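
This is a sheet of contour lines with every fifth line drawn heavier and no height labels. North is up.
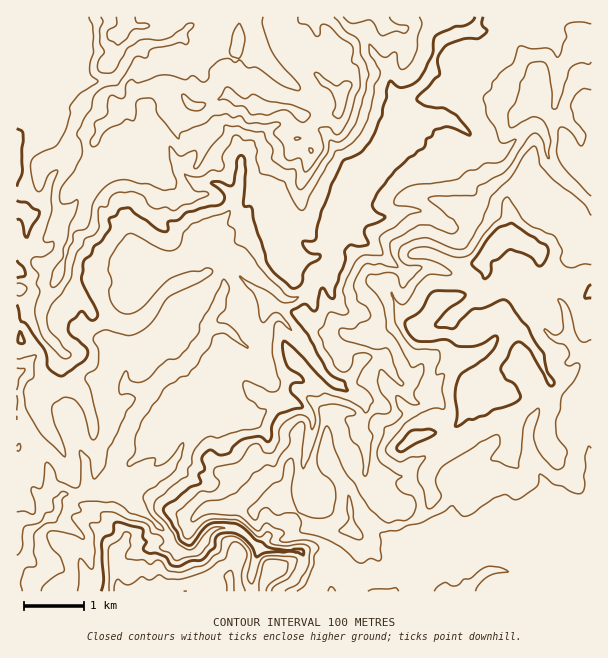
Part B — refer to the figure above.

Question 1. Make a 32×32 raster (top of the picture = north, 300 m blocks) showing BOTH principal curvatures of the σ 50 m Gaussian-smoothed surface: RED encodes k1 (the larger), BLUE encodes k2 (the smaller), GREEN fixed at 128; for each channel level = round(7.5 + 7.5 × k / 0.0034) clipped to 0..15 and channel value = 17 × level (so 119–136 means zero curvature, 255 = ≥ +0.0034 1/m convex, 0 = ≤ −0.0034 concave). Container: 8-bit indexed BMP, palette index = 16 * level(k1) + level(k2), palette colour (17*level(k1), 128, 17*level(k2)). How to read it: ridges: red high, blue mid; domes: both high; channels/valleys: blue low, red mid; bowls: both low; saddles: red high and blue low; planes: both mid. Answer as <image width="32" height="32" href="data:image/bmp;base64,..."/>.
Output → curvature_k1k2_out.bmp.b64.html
<image width="32" height="32" href="data:image/bmp;base64,Qk02CAAAAAAAADYEAAAoAAAAIAAAACAAAAABAAgAAAAAAAAEAAATCwAAEwsAAAABAAAAAAAAAIAAABGAAAAigAAAM4AAAESAAABVgAAAZoAAAHeAAACIgAAAmYAAAKqAAAC7gAAAzIAAAN2AAADugAAA/4AAAACAEQARgBEAIoARADOAEQBEgBEAVYARAGaAEQB3gBEAiIARAJmAEQCqgBEAu4ARAMyAEQDdgBEA7oARAP+AEQAAgCIAEYAiACKAIgAzgCIARIAiAFWAIgBmgCIAd4AiAIiAIgCZgCIAqoAiALuAIgDMgCIA3YAiAO6AIgD/gCIAAIAzABGAMwAigDMAM4AzAESAMwBVgDMAZoAzAHeAMwCIgDMAmYAzAKqAMwC7gDMAzIAzAN2AMwDugDMA/4AzAACARAARgEQAIoBEADOARABEgEQAVYBEAGaARAB3gEQAiIBEAJmARACqgEQAu4BEAMyARADdgEQA7oBEAP+ARAAAgFUAEYBVACKAVQAzgFUARIBVAFWAVQBmgFUAd4BVAIiAVQCZgFUAqoBVALuAVQDMgFUA3YBVAO6AVQD/gFUAAIBmABGAZgAigGYAM4BmAESAZgBVgGYAZoBmAHeAZgCIgGYAmYBmAKqAZgC7gGYAzIBmAN2AZgDugGYA/4BmAACAdwARgHcAIoB3ADOAdwBEgHcAVYB3AGaAdwB3gHcAiIB3AJmAdwCqgHcAu4B3AMyAdwDdgHcA7oB3AP+AdwAAgIgAEYCIACKAiAAzgIgARICIAFWAiABmgIgAd4CIAIiAiACZgIgAqoCIALuAiADMgIgA3YCIAO6AiAD/gIgAAICZABGAmQAigJkAM4CZAESAmQBVgJkAZoCZAHeAmQCIgJkAmYCZAKqAmQC7gJkAzICZAN2AmQDugJkA/4CZAACAqgARgKoAIoCqADOAqgBEgKoAVYCqAGaAqgB3gKoAiICqAJmAqgCqgKoAu4CqAMyAqgDdgKoA7oCqAP+AqgAAgLsAEYC7ACKAuwAzgLsARIC7AFWAuwBmgLsAd4C7AIiAuwCZgLsAqoC7ALuAuwDMgLsA3YC7AO6AuwD/gLsAAIDMABGAzAAigMwAM4DMAESAzABVgMwAZoDMAHeAzACIgMwAmYDMAKqAzAC7gMwAzIDMAN2AzADugMwA/4DMAACA3QARgN0AIoDdADOA3QBEgN0AVYDdAGaA3QB3gN0AiIDdAJmA3QCqgN0Au4DdAMyA3QDdgN0A7oDdAP+A3QAAgO4AEYDuACKA7gAzgO4ARIDuAFWA7gBmgO4Ad4DuAIiA7gCZgO4AqoDuALuA7gDMgO4A3YDuAO6A7gD/gO4AAID/ABGA/wAigP8AM4D/AESA/wBVgP8AZoD/AHeA/wCIgP8AmYD/AKqA/wC7gP8AzID/AN2A/wDugP8A/4D/AKSnp7WS6LXG5+XGt7TwoLDnpLe3ppaYhpaFmIeHh4eHlHR0xoLmpMajlZTG5tD68MWnhoanloeHhoeGhoeHh4ejp7e0lPikwpDgcNb5gOCQkJOGyIV1hoeGh4eIiId3h6LCs6LFxemwkPmAoID0otX35timtbeVdZeGh4eHd4d3yKST1tbGccDnyPf39tantoV015aFddWllZd2h4d3hoampIHAkJOStoeXpZSGl9iVhXT4koWmtMeUt4eWloWGtZakx9PXkqaScpSkx6eWpNSTxrWClZL3hYSWl5a2k7eUqIPXkdaBxpaklNiElcaU9aH4lpHXx5HVlYSXqIHXp4PGpreSyJWjuJaCtoWmtIP3kPaWgKXo2LTHloWnkfiEtLa3hYW3toC4lpaFhYRyt+mg96XCxZS3pbaXhpWC5nSTt6d2lpaWxZO4p5aGhqeikOTIxYCB9KKBt4e3uKW0lLXIpZe2hYaTgpaXhqenlnPUxICgt+eAtqS4h5eog9e2g5C2t5alhpang4OXp5aEleewpdSTo6eCtpSnt4SD1pS1x5L4yJWFhoeYlZSnhYS21IGotKSSlbWippSVpcW2tZPD94VylKa4hoeYg5SGpdSAxrjHuLPHyKeXqJW2x4KSt7TnhpXYlYa3hoaVpYe3wvizxoJzhcenh4aGqLdzx4O29cWlpoV2h4enhpZzltaQsKGyt5fXoqi4uKWElpWVhbiwpfmFdYeHhpe4yKLngLbYkYKX2emQpJRzpZZ1p4WWp9e29nWFdoeGhYSmkoGWyZfHkaW2kPb09dX2pnaW14SHtLXExZWFdoW3hoWVpofHhaWTpYLGt7eGY4X4x+e3hXW0lrP4toR0p7R1dJSFh7eUp3WEpIOFpoJ0hJTmdISFpaSDx8SjlYSnt8e2xLSmlcWWh4Ont8Sy1si1ltZ1hrektsTHpeaFhZbHtLGxobd05pV2hYWHp6eGhZWW1na3kqSU14LWpcbYtsagx9iBtqai53V1lIaXhnaGhoaV6JG0pqOmxYPGhYWmscTGhXKVldb5o5WWg5aHh5eGg4L4kNiFlYZ1ttd1lqWjlqakg4PExqPBp4V1lpeIhnWG1LCQ14SXhoaFptemg6enppS12cTXxte4hoWUhYWGhpe4xcOTqIeHhqa3xsWVlse218anpoSDldeGhZOnmIeXl4aYtZSoh4d2dLCQx6a2lXS2loZ1dLem2KaSt4OVl5aWl6fGk5aHh4eVxvWxlZeWhZaGhoS3l5a1lJDHhpSol3Z1t8aUloeHiHWU6IKBkoWYhreFt6eFt8iQx7WGdIaHhqaFhIWmh4eHhaXGtsenlIZ2poW3lZPEkKOntqWWloaGlaaEpaQ="/>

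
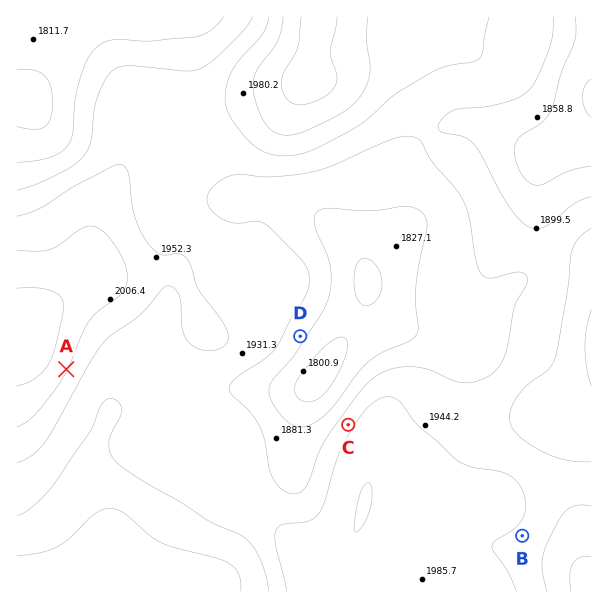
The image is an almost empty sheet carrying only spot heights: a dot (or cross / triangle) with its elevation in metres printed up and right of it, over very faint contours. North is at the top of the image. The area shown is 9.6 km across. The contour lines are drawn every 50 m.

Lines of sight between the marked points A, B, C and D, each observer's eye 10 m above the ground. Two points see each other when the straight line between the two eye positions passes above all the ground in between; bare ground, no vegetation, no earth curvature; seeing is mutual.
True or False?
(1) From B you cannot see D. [True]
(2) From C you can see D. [True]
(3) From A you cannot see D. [True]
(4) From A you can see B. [False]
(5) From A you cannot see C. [False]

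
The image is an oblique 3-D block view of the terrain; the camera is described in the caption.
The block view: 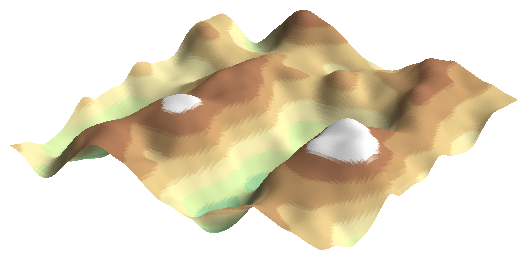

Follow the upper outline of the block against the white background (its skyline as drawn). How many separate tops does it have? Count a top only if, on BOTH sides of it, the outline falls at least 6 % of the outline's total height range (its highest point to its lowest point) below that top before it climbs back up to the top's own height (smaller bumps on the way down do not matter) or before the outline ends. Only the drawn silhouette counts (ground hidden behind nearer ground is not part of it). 3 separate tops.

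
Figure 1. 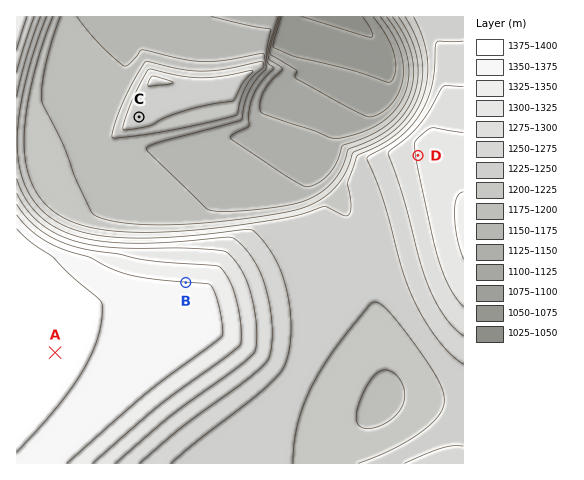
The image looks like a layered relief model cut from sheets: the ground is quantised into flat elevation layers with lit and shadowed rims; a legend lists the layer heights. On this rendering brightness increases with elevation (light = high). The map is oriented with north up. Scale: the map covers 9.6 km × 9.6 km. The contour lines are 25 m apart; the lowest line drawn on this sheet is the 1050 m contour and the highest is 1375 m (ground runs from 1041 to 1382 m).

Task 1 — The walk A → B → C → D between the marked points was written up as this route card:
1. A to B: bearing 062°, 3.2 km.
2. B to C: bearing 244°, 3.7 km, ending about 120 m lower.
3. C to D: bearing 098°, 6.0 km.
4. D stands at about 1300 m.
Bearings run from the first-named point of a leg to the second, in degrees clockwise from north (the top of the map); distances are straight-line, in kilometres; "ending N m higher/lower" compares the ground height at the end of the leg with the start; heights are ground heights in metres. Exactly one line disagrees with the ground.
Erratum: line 2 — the bearing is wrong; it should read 344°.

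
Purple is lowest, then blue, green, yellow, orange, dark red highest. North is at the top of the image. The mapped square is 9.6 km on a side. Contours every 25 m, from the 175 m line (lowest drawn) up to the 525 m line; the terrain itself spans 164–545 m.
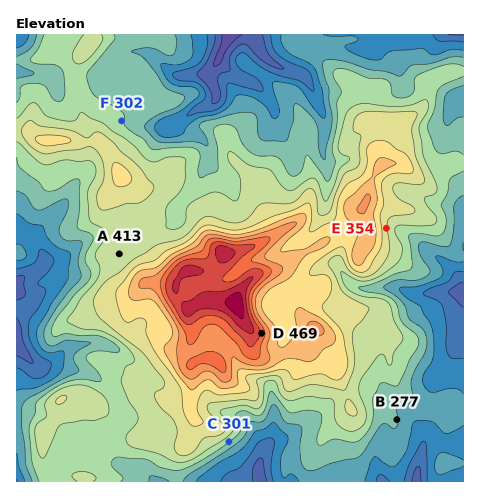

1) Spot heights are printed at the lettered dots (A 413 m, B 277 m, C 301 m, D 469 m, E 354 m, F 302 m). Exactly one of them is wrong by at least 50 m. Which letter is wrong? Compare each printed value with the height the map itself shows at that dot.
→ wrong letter A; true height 338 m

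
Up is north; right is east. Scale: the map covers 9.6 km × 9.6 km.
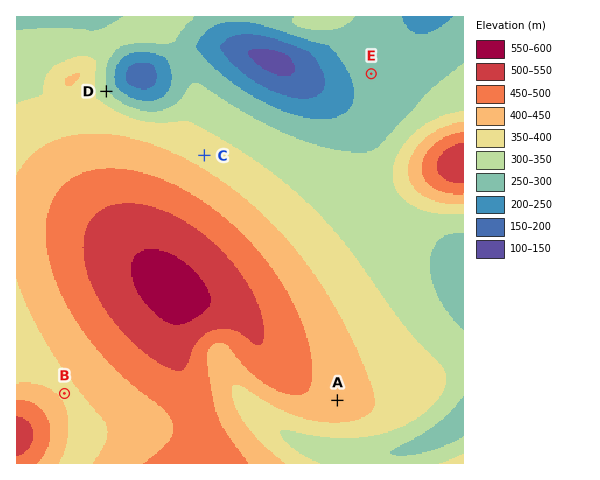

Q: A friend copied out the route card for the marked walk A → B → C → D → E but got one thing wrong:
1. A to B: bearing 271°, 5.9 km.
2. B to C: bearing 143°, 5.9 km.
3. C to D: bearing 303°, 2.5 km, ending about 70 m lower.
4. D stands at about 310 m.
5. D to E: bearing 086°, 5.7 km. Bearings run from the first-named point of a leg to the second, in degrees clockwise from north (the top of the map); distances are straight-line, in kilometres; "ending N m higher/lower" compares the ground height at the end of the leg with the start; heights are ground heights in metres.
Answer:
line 2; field bearing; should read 30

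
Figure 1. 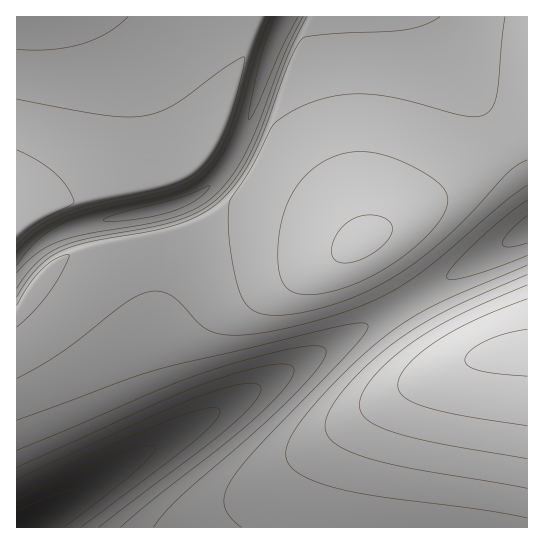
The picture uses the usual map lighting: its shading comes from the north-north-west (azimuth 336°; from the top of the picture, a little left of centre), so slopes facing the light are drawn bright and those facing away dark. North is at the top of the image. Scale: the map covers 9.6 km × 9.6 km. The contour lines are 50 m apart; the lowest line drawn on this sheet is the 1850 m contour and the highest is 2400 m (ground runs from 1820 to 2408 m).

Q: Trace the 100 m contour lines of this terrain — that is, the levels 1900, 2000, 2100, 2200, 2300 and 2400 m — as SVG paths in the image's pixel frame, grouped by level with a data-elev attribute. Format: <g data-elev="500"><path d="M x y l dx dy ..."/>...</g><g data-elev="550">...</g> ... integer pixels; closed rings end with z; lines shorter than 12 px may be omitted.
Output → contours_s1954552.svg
<g data-elev="1900"><path d="M17 499l48-22 52-22 28-9 6-1 4 1 0 4-2 4-16 16-36 29-38 28"/></g><g data-elev="2000"><path d="M17 480l133-63 45-19 44-14 14-1 7 3 1 5-5 8-24 26-28 22-105 80"/></g><g data-elev="2100"><path d="M17 450l146-62 43-16 45-14 40-9 23-3 11 2 1 6-4 8-22 27-42 40-78 68-15 16-12 14"/><path d="M17 265l20-24 12-10 14-8 33-12 81-19 17-8 13-10 14-17 12-24 25-84 12-32"/><path d="M527 243l-18 4-6-1-1-3 8-12 17-16"/><path d="M303 17l-19 38-25 67-12 27-16 27-17 20-19 13-23 9-29 7-60 10-26 7-20 11-20 20"/></g><g data-elev="2200"><path d="M17 378l46-27 64-49 11-6 11-4 10-1 11 4 9 7 25 25 11 6 12 2 24-1 31-5 39-10 36-11 32-15 29-18 28-22 57-50 24-18"/><path d="M527 265l-93 40-25 15-24 17-37 32-37 40-19 26-5 11-1 8 3 10 9 9 15 8 22 7 40 8 104 13 48 9"/><path d="M17 246l20-19 26-13 30-10 76-18 17-7 11-6 14-16 14-25 12-37 8-38-3 0-16 10-52 38-13 6-15 5-17 1-23-2-89-16"/><path d="M440 17l-17 8-18 5-72 4-30 4-6 8-8 17-24 66-12 28-15 24-18 20-19 14-27 10-27 7-58 10-28 9-12 7-11 9-11 14-10 16"/></g><g data-elev="2300"><path d="M299 294l22 0 26-7 27-12 27-17 24-20 17-20 6-16-1-7-3-6-11-11-20-12-20-8-19-5-15-1-14 1-15 5-13 8-15 13-11 16-7 19-5 21-1 24 3 19 7 11z"/><path d="M527 285l-69 30-24 14-23 14-20 16-18 18-10 14-4 14 2 8 6 7 11 6 16 6 44 11 89 16"/></g><g data-elev="2400"><path d="M527 329l-22 5-19 7-15 9-5 5-1 4 1 4 2 3 10 4 19 4 30 2"/></g>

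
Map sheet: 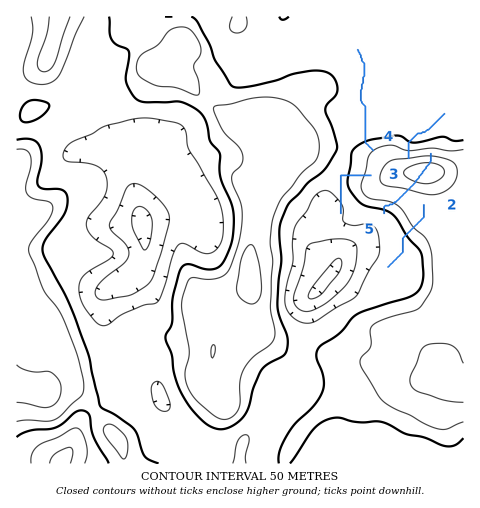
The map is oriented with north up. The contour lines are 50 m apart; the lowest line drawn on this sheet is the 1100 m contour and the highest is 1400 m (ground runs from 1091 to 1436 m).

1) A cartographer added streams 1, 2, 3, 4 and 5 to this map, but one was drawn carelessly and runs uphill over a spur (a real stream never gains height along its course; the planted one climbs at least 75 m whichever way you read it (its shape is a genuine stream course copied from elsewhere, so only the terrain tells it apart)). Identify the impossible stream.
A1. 5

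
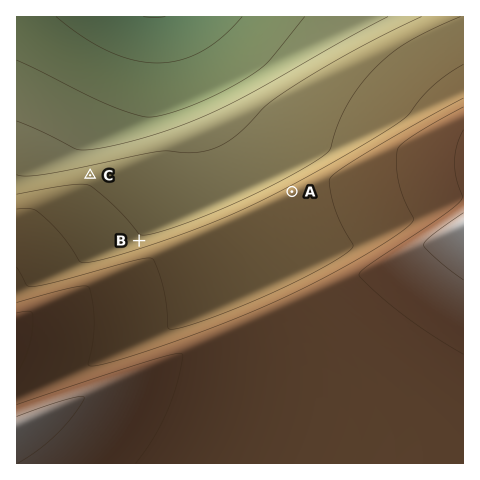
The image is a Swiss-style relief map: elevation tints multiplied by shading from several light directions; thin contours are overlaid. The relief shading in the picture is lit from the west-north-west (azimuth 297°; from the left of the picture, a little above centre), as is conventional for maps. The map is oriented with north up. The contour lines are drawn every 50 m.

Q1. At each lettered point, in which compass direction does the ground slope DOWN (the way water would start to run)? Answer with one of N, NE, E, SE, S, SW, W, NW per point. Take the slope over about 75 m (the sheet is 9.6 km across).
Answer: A NW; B N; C N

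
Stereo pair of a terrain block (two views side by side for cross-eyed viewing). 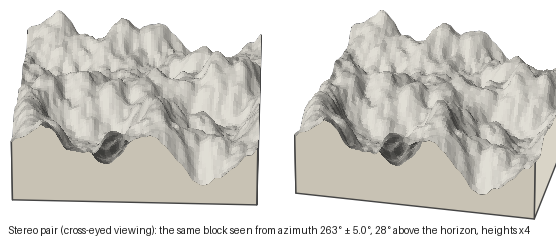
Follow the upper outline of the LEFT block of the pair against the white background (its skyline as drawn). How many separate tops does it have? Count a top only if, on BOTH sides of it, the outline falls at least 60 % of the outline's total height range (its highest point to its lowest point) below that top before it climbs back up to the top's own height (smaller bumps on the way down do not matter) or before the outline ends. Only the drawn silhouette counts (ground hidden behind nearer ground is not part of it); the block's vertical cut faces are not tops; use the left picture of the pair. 0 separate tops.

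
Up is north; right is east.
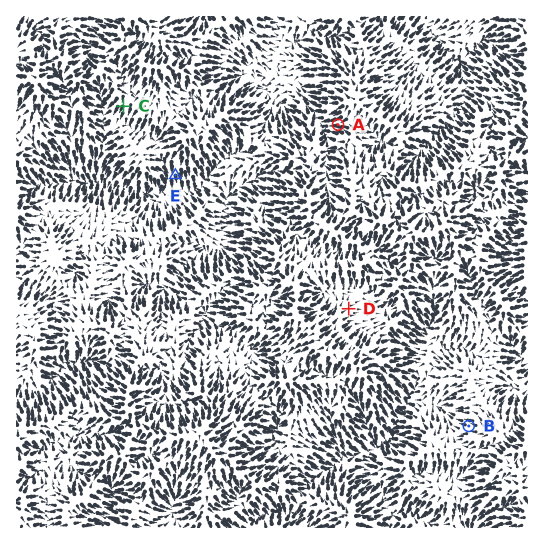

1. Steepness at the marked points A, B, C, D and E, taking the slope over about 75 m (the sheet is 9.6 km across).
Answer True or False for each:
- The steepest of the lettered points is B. False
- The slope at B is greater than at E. False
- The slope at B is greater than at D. True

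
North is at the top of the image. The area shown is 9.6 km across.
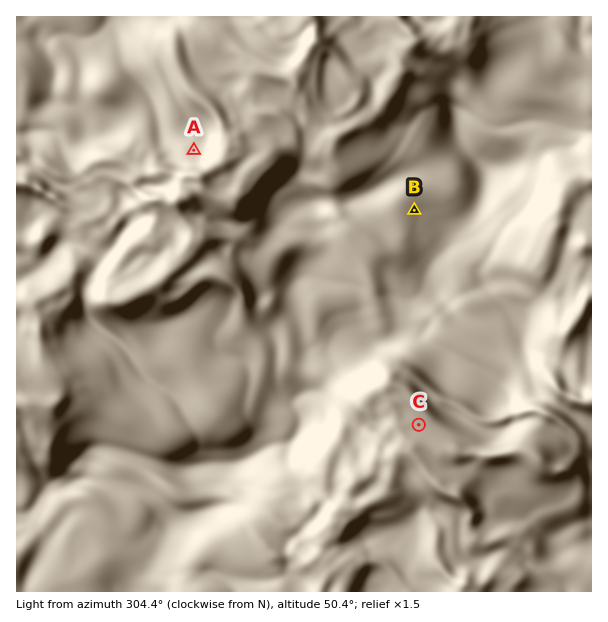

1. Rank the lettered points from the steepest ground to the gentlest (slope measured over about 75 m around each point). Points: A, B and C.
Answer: A B C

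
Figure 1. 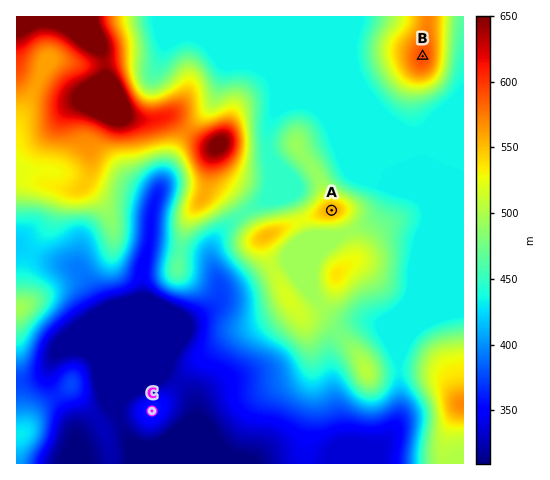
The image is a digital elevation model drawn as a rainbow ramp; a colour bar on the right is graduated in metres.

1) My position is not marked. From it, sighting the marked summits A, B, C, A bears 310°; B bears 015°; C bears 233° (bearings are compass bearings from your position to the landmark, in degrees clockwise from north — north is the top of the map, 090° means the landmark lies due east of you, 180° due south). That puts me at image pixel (372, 245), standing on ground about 500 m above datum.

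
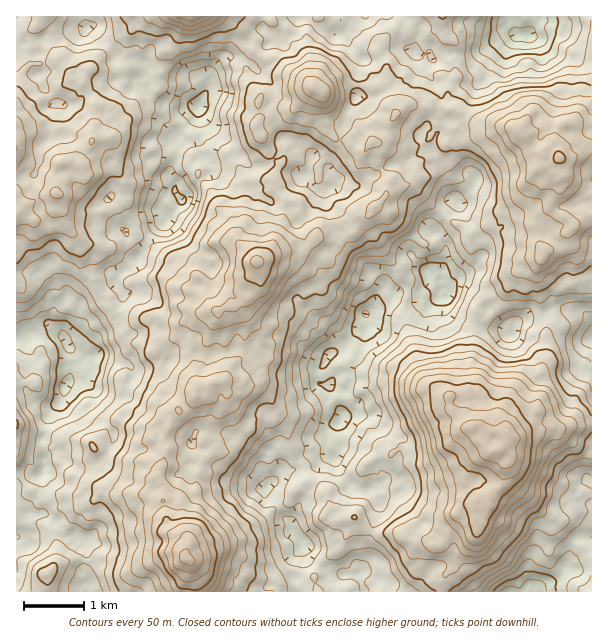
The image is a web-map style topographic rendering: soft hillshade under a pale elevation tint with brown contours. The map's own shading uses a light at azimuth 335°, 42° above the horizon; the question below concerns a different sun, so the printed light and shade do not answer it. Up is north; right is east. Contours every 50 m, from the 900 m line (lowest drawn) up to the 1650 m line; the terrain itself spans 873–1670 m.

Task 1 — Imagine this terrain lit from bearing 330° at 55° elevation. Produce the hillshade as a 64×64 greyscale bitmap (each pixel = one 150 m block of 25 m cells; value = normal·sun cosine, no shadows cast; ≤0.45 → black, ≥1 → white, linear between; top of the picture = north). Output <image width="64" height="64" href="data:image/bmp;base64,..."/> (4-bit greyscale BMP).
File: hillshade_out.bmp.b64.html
<image width="64" height="64" href="data:image/bmp;base64,Qk12CAAAAAAAAHYAAAAoAAAAQAAAAEAAAAABAAQAAAAAAAAIAAATCwAAEwsAABAAAAAAAAAAAAAAABEREQAiIiIAMzMzAERERABVVVUAZmZmAHd3dwCIiIgAmZmZAKqqqgC7u7sAzMzMAN3d3QDu7u4A////ANyoVnipqYaJmFRBFXZoqau6vMury6d5mFIhAARnms3d3LlVeKq6l3iGZEITd2iZm8qqu7u7mHmpdCEAAlZovd3N3IZoq8y5d3ZlQxNod5q825iJq7qIiJqXQgAARVWLzN7+yZq8zcy5iphkIld2ibztlleJmJmHaJdBEQA3dmmrzu7bvMzMzMu8yodTV2Z4m925ZWd3eZh2hzACECeXWKu7zMu7u7u7y83biHZndmmaqqqGd3iKqqmIYwEgBYdXq6q7uZiaq7u7zdyYiIiHaKqHmZd6u8u8uoiXESIEd1R5mry6d2iru7ze7amamphnmZiZmIve7czKialCIyN4hmeaq6qIeJqqzd3duqqqqod5q7u7mt7u3MupqmIzIVipiJmaqqqYiZq8zMy6qpq8yXi8zN26ve7szNu6gyIhJpqYqau7u6mqu7y7uqmZibzcmKy7zcu7zdzMzMymIjM0eam7zNzLzMzcu7u7mId3iszKrMqrqru8y7q7zMlCIzRomprN3MzN3czKmrunZVZ3nNy83LmImqqrqqqqqXMBI1eIaJu8y8zcu8uYq6hkI2d5vLzd25iJmaqqqoZndCASNFU2irzLmt3MzKibuXUiR4eaqrzd2pmaupiZh2eGQhIiJDWKu7uZztzMuJu6mFI2iIiZqs3cu6u6mImZqYdDMhI1RYu7zLm93LuoirqqhDR5iJmrzd3cu6qaiJq7mFREMkRFjNze66vMu6h4qpmYVFd3eKzd3d3KiJupmru5dnZkREWM7t7tu93bqFaJdniHZnZWi93dzLiHmrzLvLqYmahmZ4ve7d3c3dzKdWd2VoiHd2ZorMy6mIiavNzMyqqIq6iId77t7u3d3NynZodUV4iJmIeJqpmHiqqrzN3Lu5eLuZhlje7u3N3dzcqHiHVFZ3iaupmampiau7q7vcq8uIuoqXRb3t3Lzd3NzLmIiHVmd4q7u6qrq7vN3Lu8y7zJi7q6lki8zMy93d3d3LmZmGZneaqry7vN7u3d3L3cu7mKy7u3Z6vN3bu8zd3d26qpZVZ5qqvMzN7+7t3cve7cp1iru7loq73cqpq83MzcqqlkNGi8u93u7u/u7ty73u3IV6vMuomqmqqZqpq7qru6mYVDNYvM3u/u7u/u3Lve7tp3q8zKmqmImqvLqauoiJmYhkUySKvN7u7t7v7cqs7d23aKmrqZmIiaq7y6mph3eIiGVVM1er3d3t3e7tuZvd3KdVZniHZ4mJu5q7upiGZnaIdlZkNYrMzMzd3dyoaKzcuXVFVmZnmIq8u7y7qph2ZWeHdmVDWbzMu83u26hUaru6mGRFaImYmr3d3Lu8y5hlNHh3ZDJFm826vO7cqYRFiJmHZERomYmqvN3bu8zdypYhN4d2QjRpvLmazt3KllRWZlVXZVeIiaqqu7rLu93LmEEjaIdDNVipqams3cuYZlVnZmmYZ3eJmru7vMzLzcuYYyNWh0I2d4iImqrN3KmIVEeIiIiHd4iInN3d3cu93Kh0RGZ3UjV2eYeJqZrMyqljNXZ1Zoh3d2Z5zd3M3LvMyoVWd4hzI0VplkaJeKzMupUjVWZVaHd3dmec3t3bqazduHeIeYURNFaXVYmHi8zLunVVaGRGiImZiHrf/uy6rN7bmap4mDI0M2iYiZmJvLvMqHZYdUWImZqqms7/7d3Mze27zKiadUUgKKqYqpmru7y6hTZ4dniJmJmYre7u3u283bvNy6unVTEEiZq8qqu7qqqnR5mId4mXd4eK3u7d3czNy63dzLl2ZDJXrN3Lqqu5mrqJmphlaKmGVom+7dzd3MzLq83d3KiGUzar3cy5maqJq7qqqHVGm6dEeazc7t3My8y6ve7t24ZlRXmrzcqYiZZ5qry6h0NYmFRoqZvu3Muqq8ur3d3cp2VERnrMu6iIh1aavcypdDaJdViIe93cu7qZu6mrqsy6mGVVecqryomIZnis26mXZoiHV4irzMzMy5eaqZmYq8u6l2Z4mJvLqZl2ZovcqqiId4h2mru7vMu7p3q5mJiImquph1ZXmqu6qYVUe93LuId1eJmsy7u7qImpiaiJqYhomqmHVFiYmru6mGVpzd3Jh3RYmazMzMuXeKqYd4q7mXeJmpiHeZh5vLuql3eszcuphUaIm8zdypmGiHd4m7zKl4mquqqpiZmby6qpiKvM3LunVXeKzNy6q6hmZoibzMuXeKqrq7u8yqvLmZmavN3cu7l2eJq93LvMqYZmZnrMy6dniaq83d7sq83Kmqm8zMy7qph4eKzd3curunZDR8zcyniJq73u7u7KzeypqpqqvLu7qXdlac3cy6vLhlMkrM3cuqu8vO/+7tu97cqruYmbu7u6lmVnrMvNzMqolzSKu9zMzMur3v/+7czdy6u7qpmaqaqnd4eaq93cvMy5Zpu7u7zMy5m97v7u7t3bqru7uImpmqdWeImszMzN7sqYrNy7u8zLmave7u7+7dyqq8zKibmapzI1WKy6rO7+25qs3Lu8zMupu73u3v7d27u8vd2pqpmoUhI2mqq83u7cu7u7uqu7uoirvO7d7tzKqrzM7sqYh5qEIkRoqrzN7svdy7qZmpmYdXmr3u7d3MqZqrve25h3Z3QhJFeaqqzcu8zN3JiJmZl1Vpm83M3dy6h4iazLqYdkMgACZ3iZq8ypmr3dyqmpiYZUeYirzMzMyXd4msuqp2QRAABHh4iL3ZmJrO3cuql3h0Roh4vLu7"/>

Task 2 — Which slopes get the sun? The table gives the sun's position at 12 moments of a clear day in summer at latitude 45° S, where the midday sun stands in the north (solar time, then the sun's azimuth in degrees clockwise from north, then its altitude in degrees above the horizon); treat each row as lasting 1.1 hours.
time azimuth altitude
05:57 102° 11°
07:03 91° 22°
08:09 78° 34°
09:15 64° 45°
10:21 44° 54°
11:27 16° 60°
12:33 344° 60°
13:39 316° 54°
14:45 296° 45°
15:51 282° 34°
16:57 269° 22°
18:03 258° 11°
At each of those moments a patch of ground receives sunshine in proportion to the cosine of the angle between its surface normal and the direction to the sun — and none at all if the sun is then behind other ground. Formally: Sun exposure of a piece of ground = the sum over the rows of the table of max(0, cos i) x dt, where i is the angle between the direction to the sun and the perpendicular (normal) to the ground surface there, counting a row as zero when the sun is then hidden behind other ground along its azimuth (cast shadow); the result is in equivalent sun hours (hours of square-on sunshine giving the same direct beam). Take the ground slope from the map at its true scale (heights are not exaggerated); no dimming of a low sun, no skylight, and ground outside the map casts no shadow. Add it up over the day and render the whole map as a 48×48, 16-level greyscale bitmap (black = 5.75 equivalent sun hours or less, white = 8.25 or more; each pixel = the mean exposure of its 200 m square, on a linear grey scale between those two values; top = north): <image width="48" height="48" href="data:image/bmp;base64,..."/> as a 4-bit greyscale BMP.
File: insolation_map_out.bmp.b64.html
<image width="48" height="48" href="data:image/bmp;base64,Qk32BAAAAAAAAHYAAAAoAAAAMAAAADAAAAABAAQAAAAAAIAEAAATCwAAEwsAABAAAAAAAAAAAAAAABEREQAiIiIAMzMzAERERABVVVUAZmZmAHd3dwCIiIgAmZmZAKqqqgC7u7sAzMzMAN3d3QDu7u4A////AMqYqad3eGQzJomsvL3dy9x2iEJABJmrzbq4h4moUiJFVoq9y8y7zKdYu6YgAEI73M3tqKvLp1eIdoms3bpnmpZ5aKUBEkZoms3dzNyruqzMuIqbu6enZDR4d4MCQkaonKq7qqiZmJzczLu7yTOqd3e822ZiQhZmnIrMdEiLm97tzdy6piKZm93cyli2RlWHaaqpiHmHrO7t3d7aRGrNzM3supm3VTKsqrmaq4Z5rM3d3c3chove663cy7zLUjR6uszdy7vN3N7bu6u6mqzcu7u6qazdc2iHvLzbvN3LzM3LmIiHrd7rd5qImZuZhTRJmVia2ry7vbvMpzZ3jN3cyYiYd5gzmGRTEIl7qord3cvNumR4msus3bqpZHiJm5hRBpmqutrLu8urzLZHq8u7zNyneYe9yodDeHm93uyazKiaqap1mInNzctkWqrM3cuqdru83dy83MlnhnqqmYVqy6dUaL7u3drN3LuLrN3dy92GeYV5u8llh2VGm83u7dy83Ldmvduszcy7qqdpq6u7d4dnrM3N7d7M3Lyke7mszdzdy7y6q3iJupm83u7u7tzM7c23irvbq83e7szImnqIu6vd7u7t3e25vN3JqqqYaavN3tzKdlirzd3e3e7t3N3bve3bmWN5vKm6mbu7mCJqze3e3u7t3M3bvazId2errMq5eJmqh4RYrMvu7d3cqbzJeGiUSIa6mquYd2ibmIlXqrvd7ty4aLzdp0V5mVnN7bq7ypdouoVWZ63d3cvLY2m7p1R4pozN24y97blCaIh2VozMm7zbdSZ1RLppdpy5mKzczKmFVXp0V4eruqzJiIVqibunaLu93N3My7mHZ4l1eVermoi7qoQ3iWiZdpaKy8zLqaq4mZmmUTrGJWWLu4hCVpVnaZqXjN3aaL7tvJmnAUd2Z3dnu7y5iYZEm83bnN3MzN7u3bq6ZmAb2XqYq73ah2ipq7qambzM3u3u3O3LpkQ2hp25qKurt7ypmqqJmIrLze7u297sypiEOt3Lmauc3NyYdozJdZiq3u7bzN3e7cqFaqm8h4mnm8y8t0eZd3dJ7ty73tvM3NuIdRfKmXeYa8zNunWLuJJc3M3My7upi83clnmWm6qqm4rKu8uruli9utysl7uGmazdumQkiay6mIrO7amXqbvcu7eLzKloqZmsyHInhqzNyrm97bmni7vN3ZZ6ymSLzMq8q7mHZZ3d3cu8zd7aiJnN2nnJRFnNzcqpy7u5i8zbvN3e3d3cqay8uZzLd3eM7cp5m5vd7tzu3N28vM3dyreIvLq8uDA53c3LzN3u7u3u7d3Iit3t2mc2qpzch1l5eM7t7dze7d3t7t27u7zLu6qXh63aq926u83e3Mqt3dze7tmr3Ku6u5VVd7ysze3c3L3t7tze3d3u7s3M3uu7qWIBKams7e7duM3cy8vd3d3dzMzO7u2ZmLdCRIzNze3dvMuqmImc3d3M27mbzNyohjIAForbvd2r3du6qsqZyYesy8uZmYiZhQAABpqa3cqr3e7KiIlnh1m6mg=="/>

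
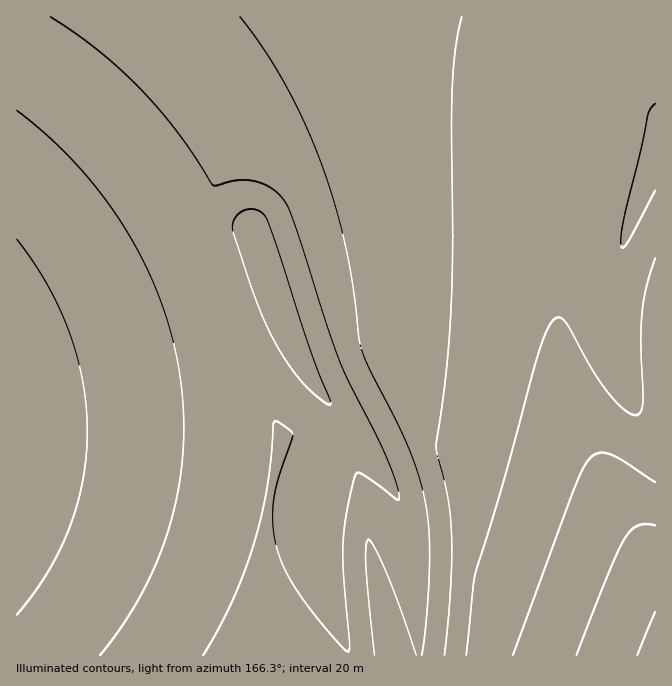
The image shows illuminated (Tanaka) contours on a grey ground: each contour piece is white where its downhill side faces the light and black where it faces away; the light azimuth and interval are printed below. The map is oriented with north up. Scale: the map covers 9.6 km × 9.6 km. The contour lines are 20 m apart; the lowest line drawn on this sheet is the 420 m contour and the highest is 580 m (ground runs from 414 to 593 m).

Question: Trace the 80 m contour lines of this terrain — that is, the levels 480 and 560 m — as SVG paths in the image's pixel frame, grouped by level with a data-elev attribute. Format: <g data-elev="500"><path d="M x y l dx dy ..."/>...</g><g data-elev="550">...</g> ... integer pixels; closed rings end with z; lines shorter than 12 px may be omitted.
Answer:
<g data-elev="480"><path d="M466 655l9-81 28-92 34-124 10-28 8-12 4-1 5 3 6 9 23 41 16 23 18 19 7 3 5-1 3-5 1-9-2-57 1-33 5-25 8-27"/></g><g data-elev="560"><path d="M100 655l24-31 19-32 15-34 12-34 9-37 4-37 1-37-4-38-8-38-12-37-15-35-19-35-23-33-26-32-29-28-31-27"/><path d="M326 403l4 2 0-5-20-52-43-128-3-6-7-4-7-1-6 2-9 7-2 5 0 7 18 57 12 30 14 28 16 25 15 18z"/></g>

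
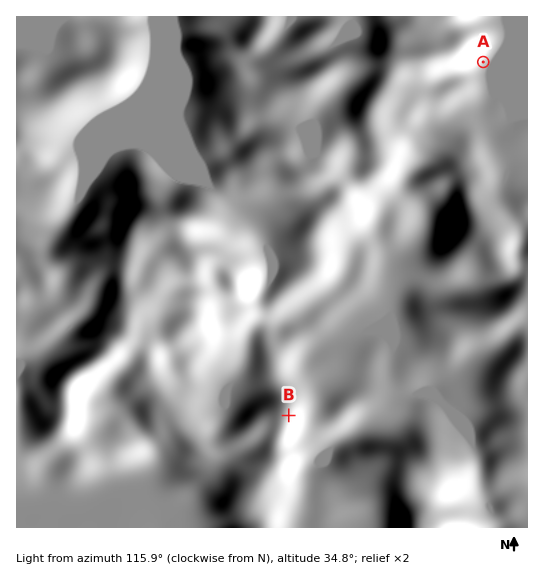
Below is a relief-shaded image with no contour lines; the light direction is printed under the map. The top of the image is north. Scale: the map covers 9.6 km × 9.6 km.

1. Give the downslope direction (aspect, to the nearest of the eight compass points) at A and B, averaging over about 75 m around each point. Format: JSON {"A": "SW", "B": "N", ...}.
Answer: {"A": "SE", "B": "E"}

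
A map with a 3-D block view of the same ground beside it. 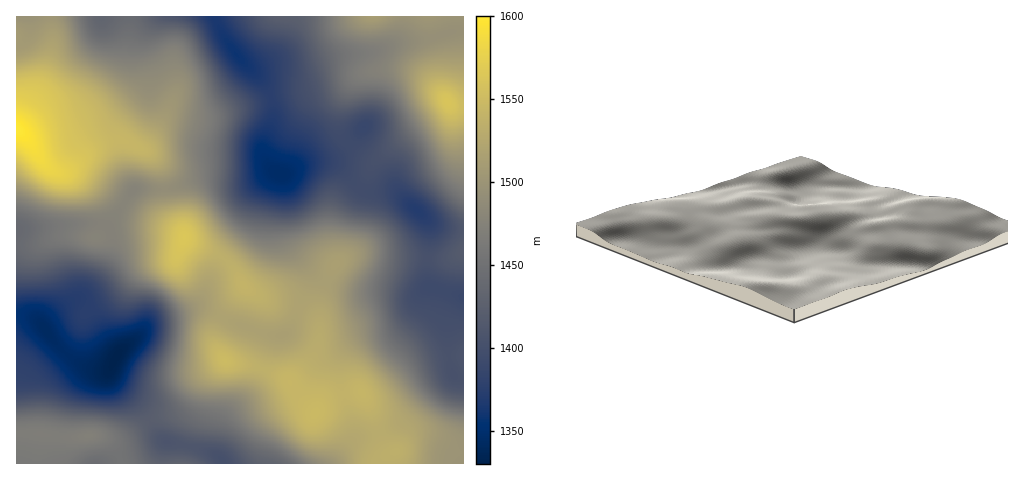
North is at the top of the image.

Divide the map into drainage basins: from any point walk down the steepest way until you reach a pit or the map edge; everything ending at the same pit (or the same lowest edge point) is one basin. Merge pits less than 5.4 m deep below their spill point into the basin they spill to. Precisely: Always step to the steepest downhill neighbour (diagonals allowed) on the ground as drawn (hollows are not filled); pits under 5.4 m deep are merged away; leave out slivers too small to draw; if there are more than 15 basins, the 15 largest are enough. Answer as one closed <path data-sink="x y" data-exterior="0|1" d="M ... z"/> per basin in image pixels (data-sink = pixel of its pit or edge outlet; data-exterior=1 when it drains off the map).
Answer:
<path data-sink="116 357" data-exterior="0" d="M18 130l-2 1 1 333 20-1 4-28 19 2 42-1 11 4 11-2 23-16 27-9 7-5 16-25 27-23 45 11 21 11 18-17 8-12 3-12 0-16-2-5-17-11-30-7-22-13-15-22-9-8-36-18-20-31-6-39-12-19-26-11-14 0-19 8-22 20-9 3-15-8-15-23z"/><path data-sink="281 174" data-exterior="0" d="M402 68l-33 3-64 20-34 5-63 20-29-4-10 1-20 28-8 7 9 4 10 13 3 10 5 35 4 10 10 10 2 7 4 4 36 18 9 8 15 22 22 13 30 7 14 8 5 7 1-27 10-23 8-12 0-32 7-21 19-26 10-20 29-25 36-23 9-9-2-7-22-22z"/><path data-sink="237 55" data-exterior="0" d="M432 16l-302 0-3 52-8 17-15 15-28 18-44 15-10 0 8 8 15 23 10 7 6 1 8-3 22-20 19-8 14 0 19 7 22-31 8-5 26 4 15-1 57-19 34-5 64-20 16-3 27 3 12 6 20 19 0-43z"/><path data-sink="463 297" data-exterior="1" d="M463 252l-15 7-55-1-18-4-18 0-17 7-7 6-13 30-1 44-3 12-8 12-18 17 11 16 14 15 11-12 9-5 18-4 8 0 6 4 9-1 14-7 29-22 26-8 18-1z"/><path data-sink="223 461" data-exterior="0" d="M225 360l-28 23-11 19-10 10-29 10-23 16-11 2-9-3 11 10 6 16 260 1 7-9 4-2-7-6-13-36-11-19-26 4-9 5-11 12-14-15-15-19-31-13z"/><path data-sink="417 210" data-exterior="0" d="M448 102l-4 10-37 23-34 29-9 19-21 31-5 16 1 32 18-8 18 0 18 4 55 1 16-8 0-143-11-2z"/><path data-sink="102 17" data-exterior="1" d="M129 16l-78 1 1 31-4 20-6 16-25 41 0 5 15 3 44-15 28-18 15-15 8-17z"/><path data-sink="25 17" data-exterior="1" d="M50 16l-34 1 1 110 20-33 11-26 4-20z"/><path data-sink="95 463" data-exterior="1" d="M49 435l-9 0-3 18 1 11 83-1-6-16-14-11-41 1z"/>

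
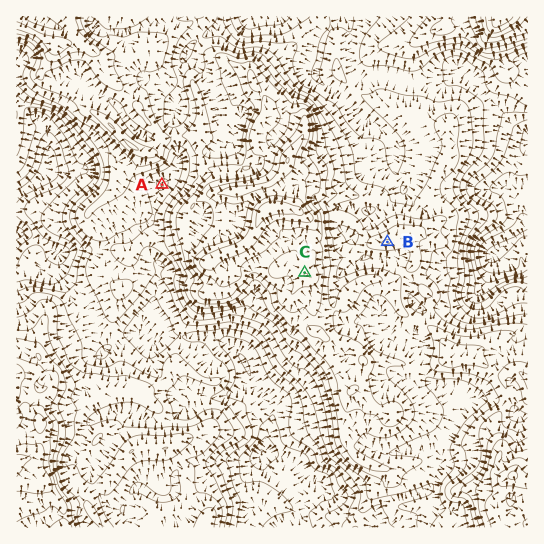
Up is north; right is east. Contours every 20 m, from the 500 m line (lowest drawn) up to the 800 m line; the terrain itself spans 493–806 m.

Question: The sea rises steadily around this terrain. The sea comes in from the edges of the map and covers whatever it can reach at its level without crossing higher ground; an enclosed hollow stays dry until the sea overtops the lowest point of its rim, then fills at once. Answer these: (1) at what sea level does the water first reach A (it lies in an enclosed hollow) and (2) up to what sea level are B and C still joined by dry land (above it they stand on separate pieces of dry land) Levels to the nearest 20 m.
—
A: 640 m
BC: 680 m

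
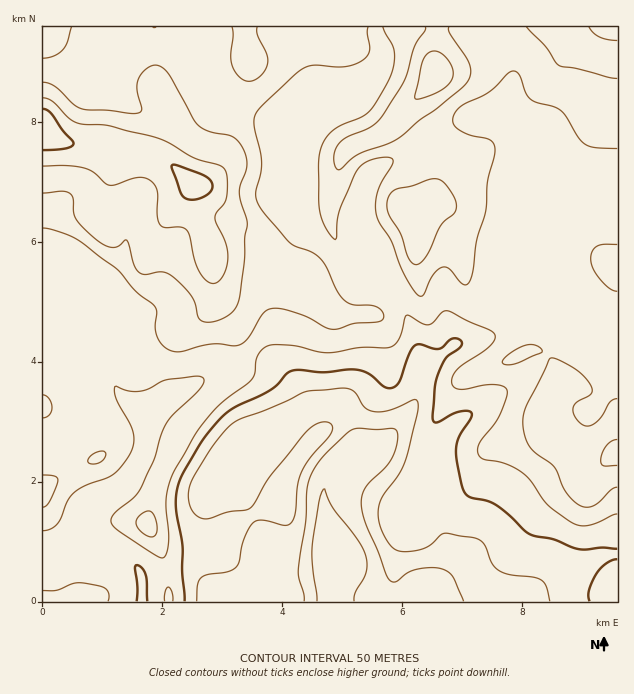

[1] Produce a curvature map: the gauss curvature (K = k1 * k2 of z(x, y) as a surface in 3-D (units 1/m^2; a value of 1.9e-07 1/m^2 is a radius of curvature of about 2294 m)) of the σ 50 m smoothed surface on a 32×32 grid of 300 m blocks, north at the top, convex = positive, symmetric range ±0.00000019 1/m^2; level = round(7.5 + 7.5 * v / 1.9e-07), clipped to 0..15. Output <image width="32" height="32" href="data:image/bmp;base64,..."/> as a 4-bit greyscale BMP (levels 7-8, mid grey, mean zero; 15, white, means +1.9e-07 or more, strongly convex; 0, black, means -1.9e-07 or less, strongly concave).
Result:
<image width="32" height="32" href="data:image/bmp;base64,Qk12AgAAAAAAAHYAAAAoAAAAIAAAACAAAAABAAQAAAAAAAACAAATCwAAEwsAABAAAAAAAAAAAAAAABEREQAiIiIAMzMzAERERABVVVUAZmZmAHd3dwCIiIgAmZmZAKqqqgC7u7sAzMzMAN3d3QDu7u4A////AHiZlq95h4jUSXd4h3eIeImHeHskmHd3SYlUiIiHh3d4h3h7BVd3d1qccnaHeIiHZ1d3bdRXd3dqiIz4V4d3hmh1dD/3d4d5lXWcplh3d3d3u4d2Csh3eoV1iGh4d3d5yKSWeCnYiHhbdndohniIeKdyfGcziId3HZiXWIiHh2d1iJeVj4mIiGetq2dppnh1bTe2xWtJuHd/NWiIZoZ5l5f0hXh3Zah3dTOHVmmnenqGtXZoeIZnd4ipjBZop3h4Z1bHeWeHeXZ4h2h4zHdmmWeIeXc3eFWXeId1vAl6pVeHd2iIqniJd3iHeFeednmHh4iHiIdZeGiIlrwYaHVXd4d3h4VpiHdXdme0S1l3d3iHh3iYd3d4aaeHaEeHiHh3eIh4TXeMmJf3emaXiHiHd3ybmTeHjJZkdXiZ+WaIh3d4hYp3aFh2aIc6V2h3iHeHd1aHmIc0Vod3S034eXd4h3d4hImGy02Yd2hfl3h3d3d3epZ5lv0od4dslYZ3eId3d3dXpUWEuVd2peJ3eJd4h3eUVnmXl5Z3c/hmV3eGiId48Xh3V2hWiIc5OoVahniIiPzGiIh4dYh3echGjIh3dncHiHeYh2Z3iHiIJcNneIeHd3h3iIeOh4h3e3/xaJiHeId4d2iIi3ZniHpcdmeHd4h3d4d4d2WId3eHQEh3Z3eI"/>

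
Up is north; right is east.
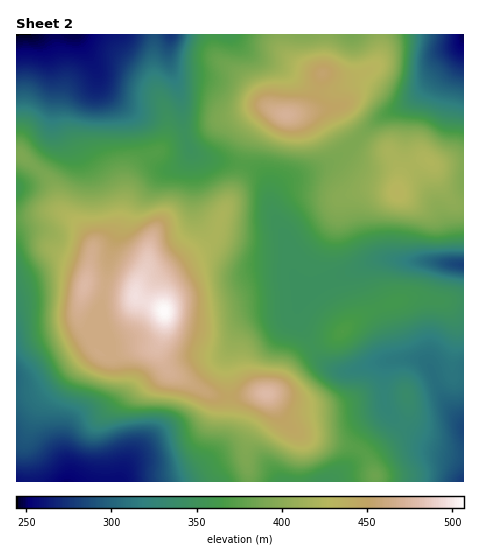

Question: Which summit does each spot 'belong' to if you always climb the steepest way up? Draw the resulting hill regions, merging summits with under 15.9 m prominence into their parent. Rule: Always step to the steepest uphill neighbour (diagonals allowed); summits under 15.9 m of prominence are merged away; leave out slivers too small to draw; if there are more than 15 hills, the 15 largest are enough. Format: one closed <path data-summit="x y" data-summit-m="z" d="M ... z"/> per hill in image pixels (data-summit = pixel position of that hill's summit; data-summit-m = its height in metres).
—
<path data-summit="165 311" data-summit-m="507" d="M169 34l-153 1 0 446 146 1 33-13 21-17 10-18 4-30-3-46 11-27 5-7 9-5 38-5 8-7-1 11 15 29 7 11 11 10 10 3 9 0 32-9 8-1-4 7 0 33 3 15-21 25-10 16-25 24 131 1 1-216-30-4-53-3-45 18-21 11-13 0-7-11-7-34-13-25-7-34-5-9-14-9-48-8-11-8-7-23-2-29-12-37z"/><path data-summit="286 115" data-summit-m="472" d="M463 34l-292 0-3 16 1 11 12 37 2 29 6 21 5 6 10 5 35 5 18 5 10 11 4 22 4-11 10-10 49-21 16-13 28-28 34-19 45-44 7-13z"/><path data-summit="397 192" data-summit-m="430" d="M463 43l-12 20-39 37-34 19-28 28-16 13-49 21-10 10-3 8 1 12 14 29 8 37 7 11 13 0 21-11 45-18 83 5z"/><path data-summit="266 394" data-summit-m="478" d="M297 309l-7 5-34 4-15 8-6 10-8 22 3 46-5 33-9 15-14 12-16 10-22 8 168 0 25-25 15-22 13-13 3-6-3-15 0-33 4-7-8 1-32 9-9 0-10-3-11-10-7-11-15-29z"/>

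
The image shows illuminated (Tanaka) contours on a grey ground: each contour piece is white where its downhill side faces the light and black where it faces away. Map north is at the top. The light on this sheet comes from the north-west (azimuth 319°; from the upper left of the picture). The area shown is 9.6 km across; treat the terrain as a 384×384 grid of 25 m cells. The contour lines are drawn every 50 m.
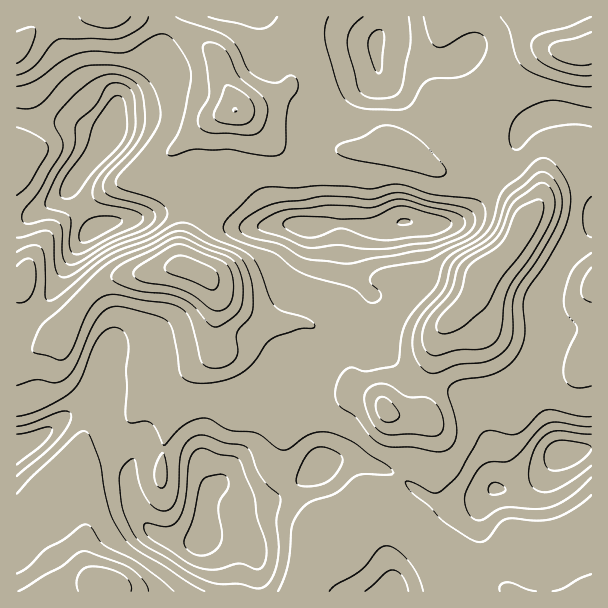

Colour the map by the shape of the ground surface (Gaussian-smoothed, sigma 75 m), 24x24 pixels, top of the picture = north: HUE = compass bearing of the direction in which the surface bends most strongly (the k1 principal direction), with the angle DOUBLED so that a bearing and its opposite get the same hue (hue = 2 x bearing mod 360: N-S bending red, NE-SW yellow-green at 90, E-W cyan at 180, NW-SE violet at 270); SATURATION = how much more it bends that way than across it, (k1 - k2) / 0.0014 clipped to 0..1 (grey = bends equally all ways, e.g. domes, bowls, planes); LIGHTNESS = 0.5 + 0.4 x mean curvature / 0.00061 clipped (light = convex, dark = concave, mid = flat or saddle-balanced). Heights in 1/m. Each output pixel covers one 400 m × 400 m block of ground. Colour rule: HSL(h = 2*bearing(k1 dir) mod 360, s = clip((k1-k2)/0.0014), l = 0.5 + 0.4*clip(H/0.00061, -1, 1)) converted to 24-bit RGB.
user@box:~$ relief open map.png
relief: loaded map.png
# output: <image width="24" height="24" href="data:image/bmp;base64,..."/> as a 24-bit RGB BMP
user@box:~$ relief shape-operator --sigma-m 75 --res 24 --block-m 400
<image width="24" height="24" href="data:image/bmp;base64,Qk32BgAAAAAAADYAAAAoAAAAGAAAABgAAAABABgAAAAAAMAGAAATCwAAEwsAAAAAAAAAAAAAjItUzV3LkYvBwtbi09zscXDUgMDOTmOuf0RoknhYUCZk06KFq3N9oHKYp4qZKDhbUZJUlrGHiI+fX4GogaqDfXxeW2pMUYBGUXVcWotcfLxvbL5Gp6pKXZSpklkxMRoefVZEll9KNCpM0cR/l4V+mIKTooSVWTmdcr2kfaOJgZ2bb12YlHxtgnh3d4J9bn9qb4N7X4Fgl65Up6dVg71GLQYKr50VMFhhaoNcgklpTmmHrcSQnIeGiYKHlHeJZWqXeaaPd6OMaaKLVjigv6nGhInFmny6k32VpHySgYJ4f5dprsB7cSdlsSuOyumzHEFza3uSdVeLVZ1aa7CAqpi8qnqulH2TgpyedZ2UmYFVbYxKH2RXnr1TgYlBelGbzX+81pa/poOViJR8uLt7QyFqj3vK5evFIR1eRF5Yf0VnscB6JLosLmhMs1yCrpGbnmBle0VMq5NvrKxiLEM3cYcqLqg8Om1zbFmhPpo35JbEvJeOsGl3Rzp7SLpf68KDKhY3dlFANnpYtsCJwKZwGysmSGUjilcjhm8udoBQnKRPsql4WkOXoL90RpwvFzIdGjwSDT0AAjED57uYhT6dv1NxOn5b3JVzWyuLgoezWbi8bal+uoSQdEasYIWgm0GezsSDWo2ro9uxVXq1d0yMtIqEyWFdNRgwcoEkyKraHqqWF7AKdS92vHd/cnusp4KEeGiqaqCpiImkeoeUhoCNhWulimOjNUPK2PPnfYjhvdi2bTKEemmYipCezHa+d1LZqbbWXoFav3qAP7R7OUJ9aJ52mYJ+mWyFn15VZoU/TIRLdYKDhoN+Y3SEeJOuTN7Z0q19ayUurmkXV0c3bIBLZYZigG6RklupsotosHHDtJB8lc1yFENgmnGRkpB8cl+GwHSt08K4TbC8V4GCf4V3b4V3WJpmZH9Rezs5rSlwzqmEeFx/j6hmNp5RTX2CTliO0K7KoFuq1qfA1rmbGClDO3lAjJNvZVp1nH5jzNx4eUhoYmaDd4CIhJOAZY6EenGFSEx9f07L5rq9doesrLm/jMK9MU2DV3N7b5FbH6AvQnXN+brFVjd3Rms4c3IvREUtiXI55OV/SsGkQniie4Seh4ych3iQYn+QXWaMHoGW8szo3Z7BorB/cLpfMS1te06Lp4hM1OmxAk1Q833b/27rp03Gs3S9Tm2hd9zA1+3Tc6a8Nj9+coyNfImgi4Spk0yLgIhfN39YGkg19ox9yaWKwo5CGkJCNE9/0JvH9d/WIJaQAExk6L/02tD74M792dX1w+n12uPxoGDYWUG2b7fEemqrcWeWcn7Rsq7ooI7bDTTLztDw+NPt55ioNpmCE2FiRrW226No76alATIpD18cmLFsik+08uHZhddTe2QalR4palfKh0SpfjVrr5dhQIouM20rabJDJGqdOpRo4C+I/8zZ3KKdFWdkGJdhCDQP7J5u9ATdHS4FJDMAJDMAmrEAkjkQuFkmalQSMTIDMCQDIS4FXV0KcFwIHi0GMygAMzMAHTMADDMH78aZ99TZY5vGMYZfvq5jCUsSRQ6D/4f4p57cbNXcZL+DgJB9nYGVwXS8s2PKpIrNg2+6ZWayqZnNqT3IQVnNsM7kesvkFb+yE99/9c3P6bDbkCemy5acuGhiADMqC7Da+NPzw464hJNneX1dfGxahmNejW6HhZWphny3h3ivjnmhnWu0f7jHlcnPcnqvbYuXKXtbkt004RcylVGUlI+t4sTeYFLLADMpTXUi5IuUyoOxok9se3dKgIhMZbeDaZGdZWydhIa5in7DoqjQmMHPj1iPf2hwjpJ3RYFxWqNNsVx1hIOcnIc9mH83o0s2IFhNDR8ow85ClWNW13bZ65biqujGT760WmR4aH5yZJF2aZyukrO6o0h3i2Zzgn5/koR7mIZWJmkuipBCmHJCjqhejZlnk2O0u0nCCxwoqsxYYpZ1TXtxsNV83O/rnj3RjV+XcpOIXbhyNYhlczlYtEljo4yYin2bkX2OqXmUpF2cc19DholHVrpWhpFicG1HnSM8J3OUXt+FXYB+W01owvejWns1bjZYqIuFipl9jpx6RUltPjRQlatvi6ViVlmRr3GWl197mDhWmUdFqblr0arRcU2mmleQgmKMW8N3SIZkXlBxa8S80/LNdDCLcGSKnJFwl6d5kY5rTT5mSlJ9mnJixZlVKVYpeHxAl1WPhX7Y1t310snv5J7CfTq4xmrIrp3HoMfISZ7GTczbgdzFrmOghGGxlj7AuIyCppRvjFpRaWpFM2Vmh1tywLGTo3OuRnqXZbKLSMSJVpBZomiW"/>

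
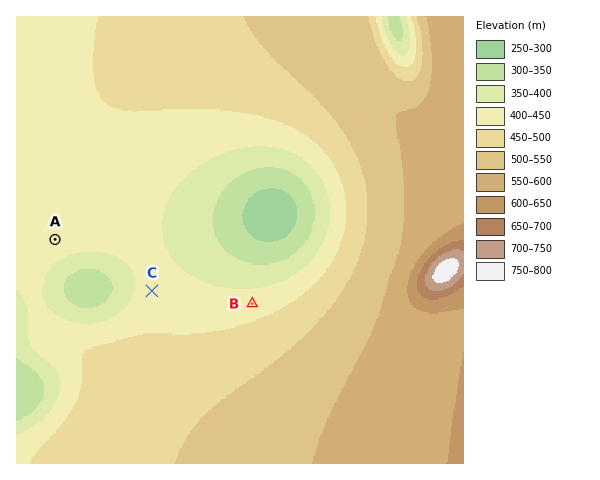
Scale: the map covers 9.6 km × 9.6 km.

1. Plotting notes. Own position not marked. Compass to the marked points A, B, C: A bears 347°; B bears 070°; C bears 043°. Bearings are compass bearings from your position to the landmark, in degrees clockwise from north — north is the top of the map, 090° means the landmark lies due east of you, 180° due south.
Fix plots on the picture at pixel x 84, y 365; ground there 450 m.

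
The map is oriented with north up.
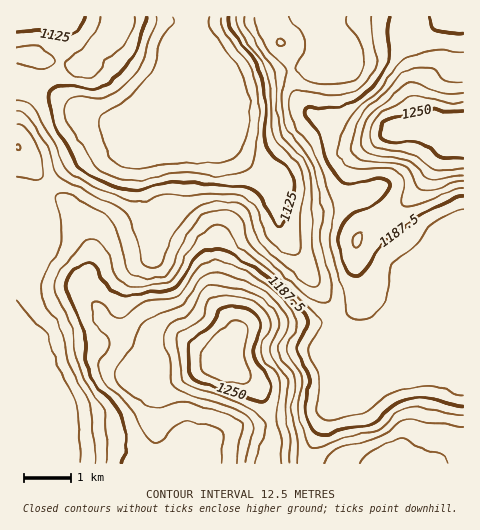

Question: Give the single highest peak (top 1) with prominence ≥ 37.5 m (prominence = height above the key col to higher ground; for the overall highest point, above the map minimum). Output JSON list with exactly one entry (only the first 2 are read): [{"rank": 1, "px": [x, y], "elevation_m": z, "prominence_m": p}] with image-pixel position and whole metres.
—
[{"rank": 1, "px": [224, 357], "elevation_m": 1275, "prominence_m": 179}]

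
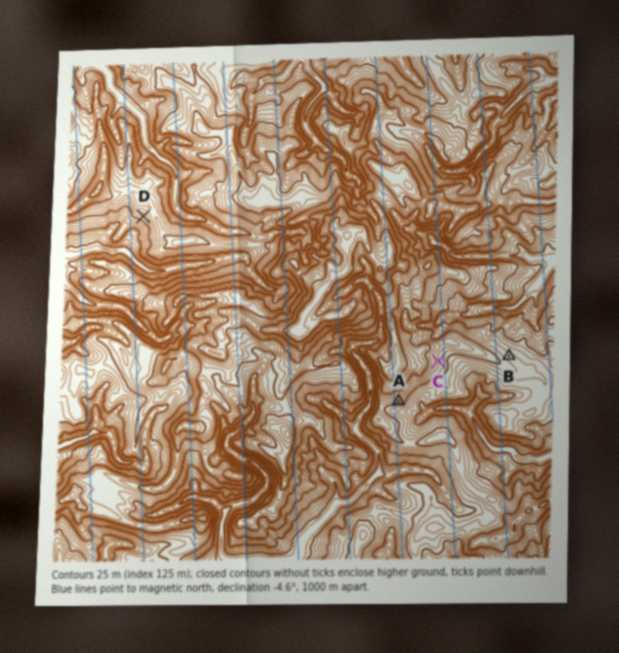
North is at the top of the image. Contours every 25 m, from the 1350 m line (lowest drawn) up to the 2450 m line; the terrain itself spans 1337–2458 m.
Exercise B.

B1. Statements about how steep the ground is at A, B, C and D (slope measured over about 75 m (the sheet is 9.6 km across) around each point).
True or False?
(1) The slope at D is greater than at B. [True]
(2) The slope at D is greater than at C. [True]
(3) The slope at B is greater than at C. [False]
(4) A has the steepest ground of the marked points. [True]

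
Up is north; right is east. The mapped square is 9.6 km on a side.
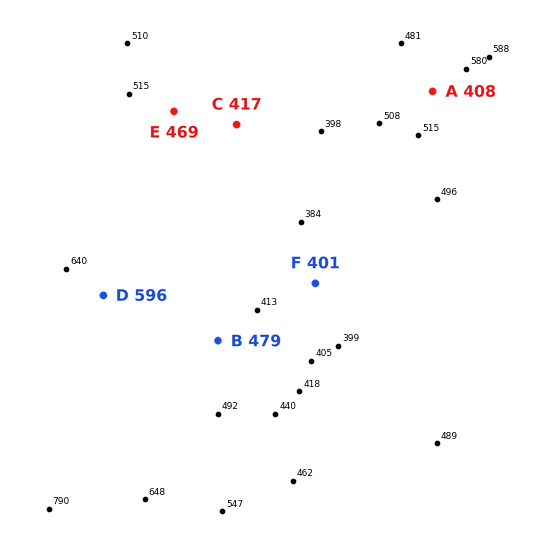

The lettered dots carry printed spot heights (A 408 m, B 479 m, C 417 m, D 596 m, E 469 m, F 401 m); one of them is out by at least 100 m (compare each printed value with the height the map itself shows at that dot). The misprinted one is A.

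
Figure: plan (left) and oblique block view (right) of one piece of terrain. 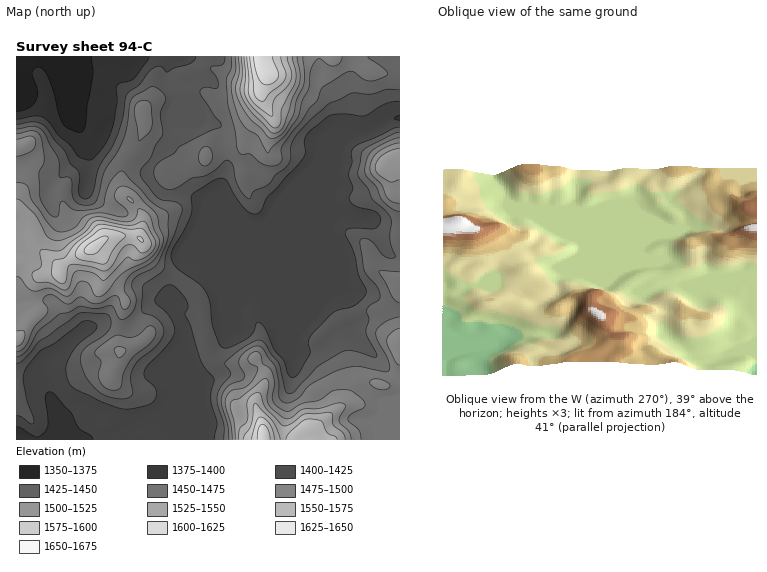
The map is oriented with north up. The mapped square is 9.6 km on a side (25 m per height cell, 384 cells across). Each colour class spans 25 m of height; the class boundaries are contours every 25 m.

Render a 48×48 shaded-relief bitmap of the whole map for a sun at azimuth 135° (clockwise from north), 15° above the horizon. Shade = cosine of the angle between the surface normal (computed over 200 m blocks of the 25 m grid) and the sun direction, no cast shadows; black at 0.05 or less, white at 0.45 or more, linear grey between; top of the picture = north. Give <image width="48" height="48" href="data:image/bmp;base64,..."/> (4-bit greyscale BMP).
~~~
<image width="48" height="48" href="data:image/bmp;base64,Qk32BAAAAAAAAHYAAAAoAAAAMAAAADAAAAABAAQAAAAAAIAEAAATCwAAEwsAABAAAAAAAAAAAAAAABEREQAiIiIAMzMzAERERABVVVUAZmZmAHd3dwCIiIgAmZmZAKqqqgC7u7sAzMzMAN3d3QDu7u4A////AJmZiIiIiIiIiIiIh2QhElmmV4mHeZmIiJmqiIiIiIiIiIiIiGQyIkiWNHiZiIiIiJmZiIiIiImYiIiIiHREQ0eGIkV6qZiIiJmZiIiIiJmZmIiIh2RFVWd2MSNHq6mYiJmZiIiJmaqqqYiIh1M1VYqGM0REeZmYiJmZiIiZmqqpmZiIh1IkM4y4Q1ZmZ4iZmJmYiIiIibuYiIiIh1IjMmvKY0VmZ3iImZmYh3d3eKupiIiIiHVEQ0nKdDRWZmd3eKqYd3d3Z5y6mIiIiIdmZli6dUVVZmZmZ9uod2Z3ZovcqYiId3dlaIiahlVVZmZmZv7Kh2VWd3rNy5iId3dTNYmIhmZlZmd2Zv/bqXVEVWeb3bmHd4dTEmmYh2d2Znd2Zs7supdTM1ZnrMqYd4h1M1iYh2eId3dmZovcu7l2RFdlerqYd5mHZWiYh2V4iHZVVWjMu8uYdWmGaJmIeJmId3iIiHVXiIZVVXebu8y7qHq4Z4iIeJmId3iIiIdVZ3dmZoeJqry82nnLh4iHeJmId4iIiIh2ZlVmd5mZmruqzJi7qIiHiJiIiIiIiIiHdmVWd4mrqsuYrLmqqYiIiIiIiIiIiIiIh3Zmd3iaq8yYm8u7upiHiIiIiIiIiIiIh3d3d3d3icyprMzty6mHiIiIiIiIiIiIh2d3dodmZ6y7vdzf7bmIiIiIiIiIiIiIh2Z3ZodmVXmrvNuu/9qIiIiIiIiIiIiIh2Z3d3d2VDR5q9ya//yYiIiIiIiIiIiIh2Z4eHd3ZCAVisypvv64iIiIiIiIiIiId2Z3d3eIdTABR4h4q83KiIiIiIiIiIiHdmZmZoiIdlMAEzM1mqvLmIiIiIiIiIiHdmZmZoiZh2UhEzM0iqq7mIiIiZiIiIiId3d2Z5iId3UxJWZmeImrqIiIiamIiIiIiImYiIiYd4dCNXiId3eKqYiHibqYiIiId4iIiYmpd5ljNGeIiIiaqYh3iauoiIiId3d2eHiqh5uENFZ4iImau6h3iavKiIiIdnd2eHial4qVNFaIiIiZq7p2iZrMqIiIdmd4iXiZqYiWNGeZh3iIm8uGeZq8yoiIdVRXmZmZmZiGM1eal3d3ebuXeJq8y5iIdkMleLupmZh2Q0aKqHd3Z5qIiImruqmIdlMSRpq6mIh2UzV5qYd2Voh3iHm8upmIdkMQE0aamHd3ZDRoqoh3ZXh2iHnv26mIh2QxARJpmHd3dTRYqph3ZmdmeInf/bqYiIdkISJHiId3d0NXmpiId3dmeIi//tupmZmYZDNHiIh3d1NHmpiIh3dmeImt7ty6mZmqmWVXiIh3dlM2iqmIiHdlZ5q83cu7qZmqqndniIh3d2Q0eamIiHZUVpvM7bq6qZmqqnd3iIh3d2UzV4h3d3ZDNYvd7sqqqZmqqnd4iIiHd3ZDV3d3d3YxE3rd7sqaqZmqqXd4iIiHd3ZUR4d3d3YxA2m83cqaqYiZmGZ4iIiHd3dlRndmZ3ZBAmiqvLqauoiIiGZ4iIiHh3d2VXdlVnYxA3mqu6qauod4iA=="/>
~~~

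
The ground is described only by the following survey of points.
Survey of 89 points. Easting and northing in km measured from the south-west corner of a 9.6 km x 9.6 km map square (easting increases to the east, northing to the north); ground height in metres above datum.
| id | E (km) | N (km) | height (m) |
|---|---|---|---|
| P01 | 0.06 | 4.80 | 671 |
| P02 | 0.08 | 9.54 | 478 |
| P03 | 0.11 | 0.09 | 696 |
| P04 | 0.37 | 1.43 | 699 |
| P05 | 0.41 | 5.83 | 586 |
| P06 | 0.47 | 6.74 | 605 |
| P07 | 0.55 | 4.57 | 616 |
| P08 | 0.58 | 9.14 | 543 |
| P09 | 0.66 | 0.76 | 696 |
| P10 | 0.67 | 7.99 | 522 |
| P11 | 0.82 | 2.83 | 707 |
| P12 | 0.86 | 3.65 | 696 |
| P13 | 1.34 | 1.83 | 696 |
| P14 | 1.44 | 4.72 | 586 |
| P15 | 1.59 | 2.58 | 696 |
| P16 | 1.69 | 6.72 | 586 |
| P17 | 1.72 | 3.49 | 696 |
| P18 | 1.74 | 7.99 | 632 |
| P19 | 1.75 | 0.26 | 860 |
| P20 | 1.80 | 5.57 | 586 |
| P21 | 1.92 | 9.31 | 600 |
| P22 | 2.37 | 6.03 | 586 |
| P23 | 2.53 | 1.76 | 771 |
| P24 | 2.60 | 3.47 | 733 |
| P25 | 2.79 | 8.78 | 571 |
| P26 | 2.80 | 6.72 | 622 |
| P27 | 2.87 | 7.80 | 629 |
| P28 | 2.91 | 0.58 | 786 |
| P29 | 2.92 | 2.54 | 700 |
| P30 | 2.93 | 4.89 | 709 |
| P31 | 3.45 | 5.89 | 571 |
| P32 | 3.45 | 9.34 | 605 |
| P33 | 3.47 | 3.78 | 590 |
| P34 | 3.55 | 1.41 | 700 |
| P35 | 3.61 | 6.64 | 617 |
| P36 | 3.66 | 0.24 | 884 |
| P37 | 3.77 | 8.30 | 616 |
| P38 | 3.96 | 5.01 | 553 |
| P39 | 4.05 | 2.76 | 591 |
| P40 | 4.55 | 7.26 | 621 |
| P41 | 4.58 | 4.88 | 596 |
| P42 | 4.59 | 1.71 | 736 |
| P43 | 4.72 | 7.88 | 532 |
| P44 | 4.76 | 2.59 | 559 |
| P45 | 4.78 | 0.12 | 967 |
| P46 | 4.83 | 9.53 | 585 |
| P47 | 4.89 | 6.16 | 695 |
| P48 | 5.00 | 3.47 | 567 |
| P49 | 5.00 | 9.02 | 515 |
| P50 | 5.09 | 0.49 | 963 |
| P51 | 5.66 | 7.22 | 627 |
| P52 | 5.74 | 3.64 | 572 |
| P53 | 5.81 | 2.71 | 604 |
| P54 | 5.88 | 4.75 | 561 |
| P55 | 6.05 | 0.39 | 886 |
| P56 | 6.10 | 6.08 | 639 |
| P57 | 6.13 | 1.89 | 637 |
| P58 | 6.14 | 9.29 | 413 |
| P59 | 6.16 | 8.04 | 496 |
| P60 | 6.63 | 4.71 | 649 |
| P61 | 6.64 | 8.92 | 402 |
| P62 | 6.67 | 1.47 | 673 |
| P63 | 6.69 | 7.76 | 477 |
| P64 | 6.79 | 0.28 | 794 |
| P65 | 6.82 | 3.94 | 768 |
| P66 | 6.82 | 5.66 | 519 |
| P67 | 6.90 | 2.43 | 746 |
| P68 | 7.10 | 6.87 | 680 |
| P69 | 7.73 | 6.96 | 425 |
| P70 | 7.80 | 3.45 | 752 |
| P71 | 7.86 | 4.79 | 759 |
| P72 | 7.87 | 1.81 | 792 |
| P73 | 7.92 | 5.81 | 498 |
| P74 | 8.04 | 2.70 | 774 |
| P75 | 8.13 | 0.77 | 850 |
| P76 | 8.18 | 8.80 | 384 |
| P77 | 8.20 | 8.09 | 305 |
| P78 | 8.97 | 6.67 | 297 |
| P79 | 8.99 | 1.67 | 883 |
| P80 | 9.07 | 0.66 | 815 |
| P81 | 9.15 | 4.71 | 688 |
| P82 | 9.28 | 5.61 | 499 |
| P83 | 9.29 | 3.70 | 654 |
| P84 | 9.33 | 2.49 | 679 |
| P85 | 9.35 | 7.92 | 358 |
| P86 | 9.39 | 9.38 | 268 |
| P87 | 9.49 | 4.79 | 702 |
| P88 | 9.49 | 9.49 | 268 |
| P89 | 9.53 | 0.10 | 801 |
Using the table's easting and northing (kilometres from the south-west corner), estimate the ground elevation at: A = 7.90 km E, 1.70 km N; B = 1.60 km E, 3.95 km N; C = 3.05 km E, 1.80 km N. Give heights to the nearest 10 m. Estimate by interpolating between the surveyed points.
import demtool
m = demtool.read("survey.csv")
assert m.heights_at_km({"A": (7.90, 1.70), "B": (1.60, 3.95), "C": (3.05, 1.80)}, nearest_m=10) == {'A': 790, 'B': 720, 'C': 750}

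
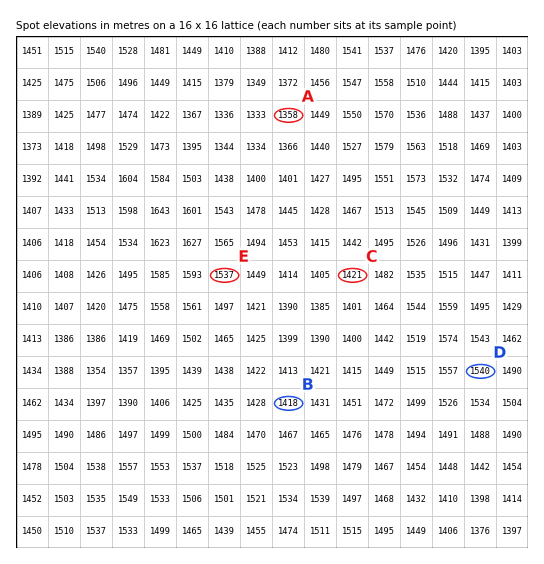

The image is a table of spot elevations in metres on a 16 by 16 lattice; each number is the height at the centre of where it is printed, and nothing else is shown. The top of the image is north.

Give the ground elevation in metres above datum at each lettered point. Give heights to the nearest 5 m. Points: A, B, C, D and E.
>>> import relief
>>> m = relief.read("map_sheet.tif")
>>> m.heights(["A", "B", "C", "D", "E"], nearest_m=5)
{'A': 1360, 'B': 1420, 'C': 1420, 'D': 1540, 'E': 1535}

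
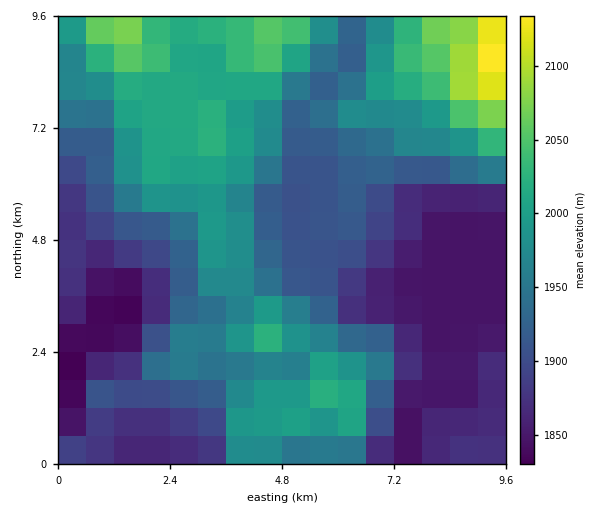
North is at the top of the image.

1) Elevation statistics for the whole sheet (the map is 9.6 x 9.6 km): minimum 1820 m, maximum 2140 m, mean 1940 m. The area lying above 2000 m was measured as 21.4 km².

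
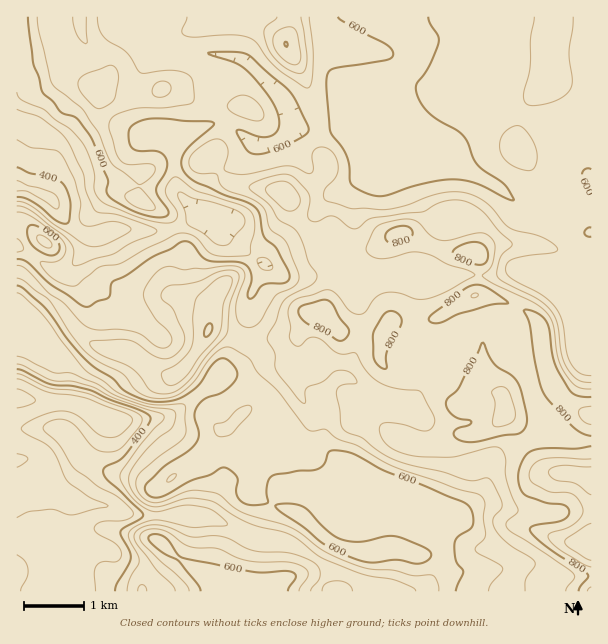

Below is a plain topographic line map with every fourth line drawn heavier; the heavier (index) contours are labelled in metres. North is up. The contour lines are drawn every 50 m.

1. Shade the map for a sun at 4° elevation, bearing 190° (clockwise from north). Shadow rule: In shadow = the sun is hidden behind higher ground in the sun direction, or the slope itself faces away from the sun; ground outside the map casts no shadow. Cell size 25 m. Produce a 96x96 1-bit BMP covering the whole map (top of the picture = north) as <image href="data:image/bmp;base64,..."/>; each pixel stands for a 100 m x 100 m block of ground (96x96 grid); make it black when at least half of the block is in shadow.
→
<image width="96" height="96" href="data:image/bmp;base64,Qk2+BAAAAAAAAD4AAAAoAAAAYAAAAGAAAAABAAEAAAAAAIAEAAATCwAAEwsAAAIAAAAAAAAA////AAAAAAAAAAAAAAAPgAAAAAMAAAwAAAAfgAAAAA8AAPwAf/wfgAAMAA8AAfwB///vAAAADwEAA/wH///kAAAAAAAAB/gP///gAAAAAAAAB+Af///AAAgAAAAAA4A///+B/H4AAAAAAAD///+H//48AAAAAA////8f//58AH8AAP////4///78A/8D//////B///x4H/8f/////wD///xx//8f/////AP///gB//8/////8Af//+AB4f+//4B/4AfwP8AAAB8/gAAAAAfAD4AAAAAfAAAAAAAAAAAAAAAeAAcAAAAAAAAAAAAMAB/AAAAAwAAAAAEAAf/wAAAAgAAAA/8AB//4AAAAAAAAD/8AD//8AAAAAAAAB/8AH//+AAAAAAAAB/8AP//+AAAAAAAAB/8AP//+AAAAADgAA/8Af//8AAAAAfwAA/8D///8AAAAA/w4A//////4YAAAB/wAAf/////44AAAD/gACfz////7/AAAH/AAOP///AAb/gAAf+AAOH9/+AAD/wAA/8AAOA9/wAAB/wAB8AAAeB8AAAAB/gADwAAB+D8AAAAA/AADgAAH+H8AAABA8AAAAAAH+H8AAAHwIAAAAAAH+H8AAAP4AAAAAAAH+H8AAA/4AAAAAAAD+H8AAH/8AAAAAAAD+P8AB//8AAAAAAAB+P8AH//4B4AAAAAA8P8gP//4D+AAAAAA8P/gP//wD/AD8AAAAf/gf//Aj+AH8AAAAf/A//8Aj+A/9/wAA/+A//4AD/////8AD/8B//4AB/////+AP/8H//wHB//////z//8P//3/g/////////8f////4f////////8/////+f//////////////////x///////////////g///////////////AMAD///5//////P+AAAH///x/////4D+AAP///9n/////wB/wA////9//////wA/4B////9//////wB///////9//////wD///////////x//wB//////////8B//wB//////////AP//wB/////////+A///gG/////////8D///Af/////////8H//gP//////////8A/4H//P//////9/8ADgH//H//////9/4BwAH//H////8P5/wH+AH//H////4Pw/wH/+D//f////wHw/wP//z///////wDw/wP//////////zgw/gP///////////gA/gf/P/////////gAeAP/H/v///////gAAAA+D8D///////AAAAAAB4D//9///4AAAAAAAwP//w/+P4AAAAAAAD//uwf8H4AAAAAAAH//uAf8H4AAAAAAAH//uAP8D4AAADgPgD//kAH8B4AAAHwf4D+QgAH4B4AAAHw///8AAAD4AwAAAD5///8AAAD4AQAAAB////4AAAB4AAAAAA////wHAAB4AAAAAA///gAPAAAwAAAAAB//4AAPAAAAAAAAAD//gAB/AAAAAAAAAD/ngAD/gAAAAAAAAD/nwAH/gAAAAAAAAB/jwAD/gAAAAAAA="/>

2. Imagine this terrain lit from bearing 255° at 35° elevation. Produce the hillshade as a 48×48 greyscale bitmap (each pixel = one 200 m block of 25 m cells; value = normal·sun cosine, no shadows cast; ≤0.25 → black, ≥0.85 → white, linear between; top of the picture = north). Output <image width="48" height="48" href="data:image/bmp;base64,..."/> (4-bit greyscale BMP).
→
<image width="48" height="48" href="data:image/bmp;base64,Qk32BAAAAAAAAHYAAAAoAAAAMAAAADAAAAABAAQAAAAAAIAEAAATCwAAEwsAABAAAAAAAAAAAAAAABEREQAiIiIAMzMzAERERABVVVUAZmZmAHd3dwCIiIgAmZmZAKqqqgC7u7sAzMzMAN3d3QDu7u4A////AJmYibu7mKzcmHd3U1h1aZqqu7qZmqmZvJmYiamrqs3Jh2Z3ZDV5qqqpmqqpqqqazJmYiZis3cqHZVVmVGm8upmYeKqqqqvN3ZmYiInP/ZVWZVVneM3KmIiHaLuqqrzty5mYiZrf6TJGZVeZvdp2eId3eamrzM3LqpmIiZmrljNneau7zJZniIh3eJrNy6mJqoiHeIec2neavMuqqGZ4iIiIiJvMupmau4h3iZrf+2aazcmIh3iIiIiImqu7zLqqvIiJq7zv63Z5q6h3iIiYh4iau7qrzcuqvIibu7zdypd4iZiIiIiIiJq7u6mazcuqqYisy5m8uql3iZiIiId4msy6qpiJvLqXZpq9yGebupmZiIeImYeJvdupmYiJu6h2ZqrMlUabupq7mHeImYirzLqYiamImYd4iKu5U0eby6vMqHeImpm7qqh3mqmph3eJq5mXRGit7d3bmId4q5i7mId4q6mrlVeavIiYibzd25vKiZd5y4iqh3iay5mqhFiqmKu6rN7t24VoiZiLyXipeJqqqpqpdGqnRN3arN3dy6UkeZq8uYiIq7qImZqYZXuSAt25vNzMuZgxWbu7qYeJvKh4iZmXZ5tQA7qJzty5ZXqCObuqqXiqu4eIiImHeKogJoiM7rmFNYvHN6mqqIq5moeIiImHeKkQR3eu6XdlWKzaQ2irqauniZd4iImHeagAWHnepWd3mrzKUUerzLlleZd4iIiIiaYAaKzrVYiJu7u6YTeszJc0epd4mYiImGEDeO21R4iau6qqcharqYZFiYdniap2VBA2iNkyaJmZqpiJlASImqh3iYd3iKljITV4iFIViZmJqYd4hQFYzLmIiYiIiaqEJHiIiSR3Z4iJmYd1RDSL3LmJmZiJq7uCJoiYiKyjFHiZmYhSNoms3LmYmqiJmqlSNnh3d+wwBYmZmahDaKvMy6mHi7l2Z4hkRWZmd6QAeoiry5ZGia3tuYh2iphUV4h0NWZ4iBAGzLq9yVJIms7+p2dmd2ZmiYdTRniYhwFa3d3cgxOKvM3tlDVmZneImHU0aImYd2ir3ty5YzjMzLzKUjVmd4iIh2VXiZmHd6qrzdy6dErLqYiHQ2hleIiIiHeJqqh3eKmazd2odVrKdmd3Z5lUeIiIiImaqoZniJmazdt2dmrKdVeIiahFeIiIiJmquXVniJmbzdpWd3mqdVeIiZdXiIiIiJmqqGZ4iJm8zchWeImal4mHeZd4iIiImZmZmHd4iKvMvLdniZmZmqlleZd4iIiZmZmZmIiIiLvMvLh4mYiImqdFipd4iIiZmIiZmZiIiKu7zKdnqoZniYVXq4Z4iImYiIiZmZmHd6vLqpdWmXVnh3Z6y2V4iImIiIiZmZmHZ6vLmIdlZ3Z3d3et2DWIiIiIiIiZmZmHZ6zKmIdUV4iIiIrexBWIiIiIiImZmZmHZ7zKmHVVeJmZmZvukRWIiIiIiJiImZmHd8y5l1RniZqpiZrLcRWHeIiIiIiImZmHd825l0V4iJq5iJmpcyV4iIiIiIiImZmHdw=="/>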